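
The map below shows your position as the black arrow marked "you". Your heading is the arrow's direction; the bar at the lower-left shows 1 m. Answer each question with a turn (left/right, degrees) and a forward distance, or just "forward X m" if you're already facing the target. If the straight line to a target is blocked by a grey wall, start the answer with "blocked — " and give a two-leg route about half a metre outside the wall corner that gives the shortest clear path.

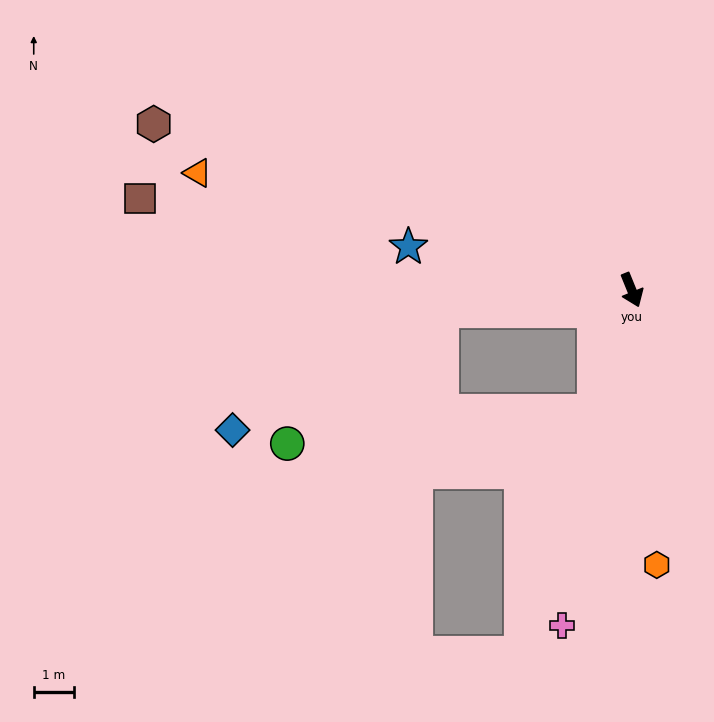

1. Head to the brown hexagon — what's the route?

turn right 131°, forward 12.6 m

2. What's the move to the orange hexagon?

turn right 17°, forward 6.9 m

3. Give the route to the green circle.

blocked — turn right 106°, forward 4.8 m, then turn left 35°, forward 5.1 m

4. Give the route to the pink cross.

turn right 34°, forward 8.5 m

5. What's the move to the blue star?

turn right 123°, forward 5.7 m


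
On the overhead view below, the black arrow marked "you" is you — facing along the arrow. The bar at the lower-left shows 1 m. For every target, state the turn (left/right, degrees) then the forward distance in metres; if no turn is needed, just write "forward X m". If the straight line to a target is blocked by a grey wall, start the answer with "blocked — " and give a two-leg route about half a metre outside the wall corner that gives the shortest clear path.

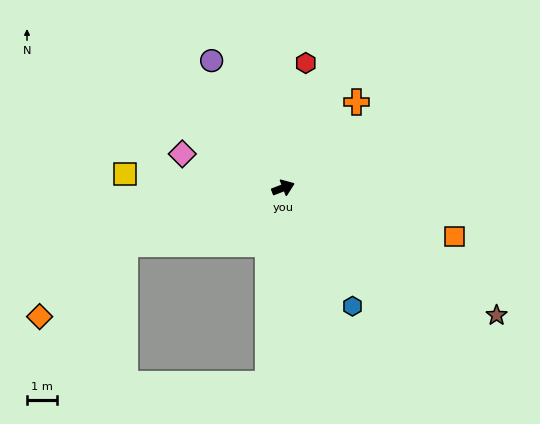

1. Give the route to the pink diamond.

turn left 140°, forward 3.6 m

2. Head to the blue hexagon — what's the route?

turn right 81°, forward 4.6 m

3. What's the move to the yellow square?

turn left 154°, forward 5.3 m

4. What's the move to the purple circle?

turn left 98°, forward 4.9 m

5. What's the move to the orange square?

turn right 37°, forward 6.0 m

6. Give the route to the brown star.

turn right 52°, forward 8.3 m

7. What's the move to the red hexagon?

turn left 59°, forward 4.2 m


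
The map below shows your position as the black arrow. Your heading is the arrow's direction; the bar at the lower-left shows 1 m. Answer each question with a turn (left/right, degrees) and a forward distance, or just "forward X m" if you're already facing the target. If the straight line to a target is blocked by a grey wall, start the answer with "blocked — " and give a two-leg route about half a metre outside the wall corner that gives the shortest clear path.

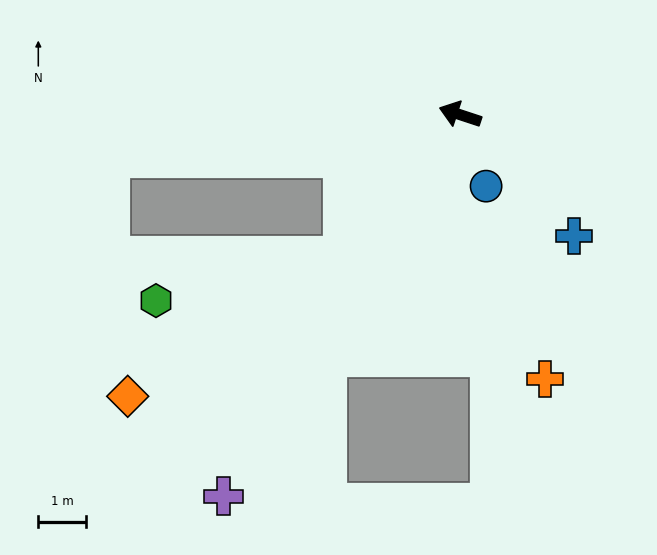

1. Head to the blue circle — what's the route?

turn left 128°, forward 1.6 m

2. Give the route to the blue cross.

turn left 151°, forward 3.5 m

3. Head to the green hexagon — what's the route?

blocked — turn left 69°, forward 3.8 m, then turn right 37°, forward 4.0 m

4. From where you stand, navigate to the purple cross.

turn left 76°, forward 9.3 m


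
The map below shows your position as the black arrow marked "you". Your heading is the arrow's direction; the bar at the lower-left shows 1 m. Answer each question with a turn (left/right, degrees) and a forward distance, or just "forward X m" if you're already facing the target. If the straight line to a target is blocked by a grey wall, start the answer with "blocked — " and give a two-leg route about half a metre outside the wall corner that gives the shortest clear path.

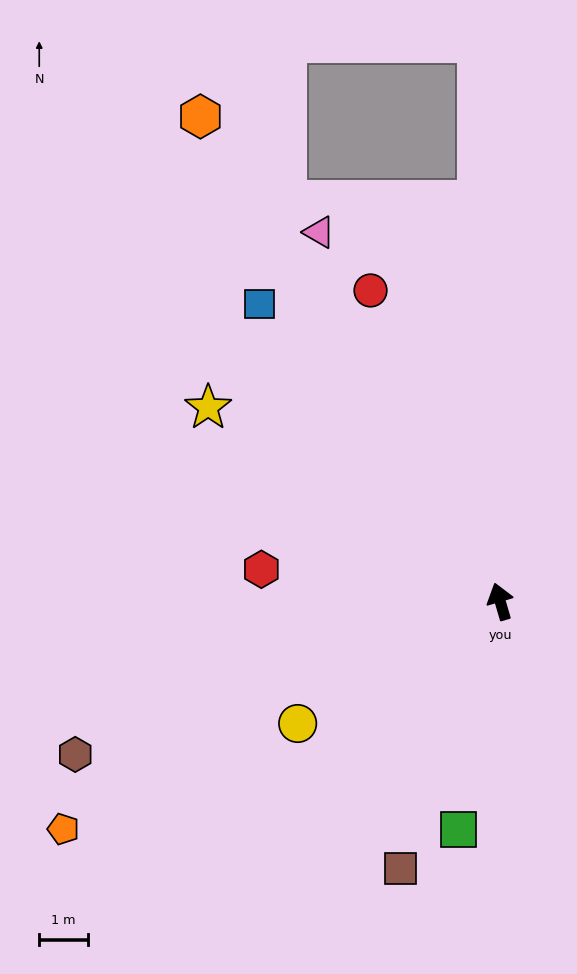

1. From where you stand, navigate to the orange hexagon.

turn left 15°, forward 11.8 m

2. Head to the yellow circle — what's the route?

turn left 105°, forward 4.9 m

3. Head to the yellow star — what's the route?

turn left 40°, forward 7.2 m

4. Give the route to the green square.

turn left 153°, forward 4.8 m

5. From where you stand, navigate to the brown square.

turn left 143°, forward 5.9 m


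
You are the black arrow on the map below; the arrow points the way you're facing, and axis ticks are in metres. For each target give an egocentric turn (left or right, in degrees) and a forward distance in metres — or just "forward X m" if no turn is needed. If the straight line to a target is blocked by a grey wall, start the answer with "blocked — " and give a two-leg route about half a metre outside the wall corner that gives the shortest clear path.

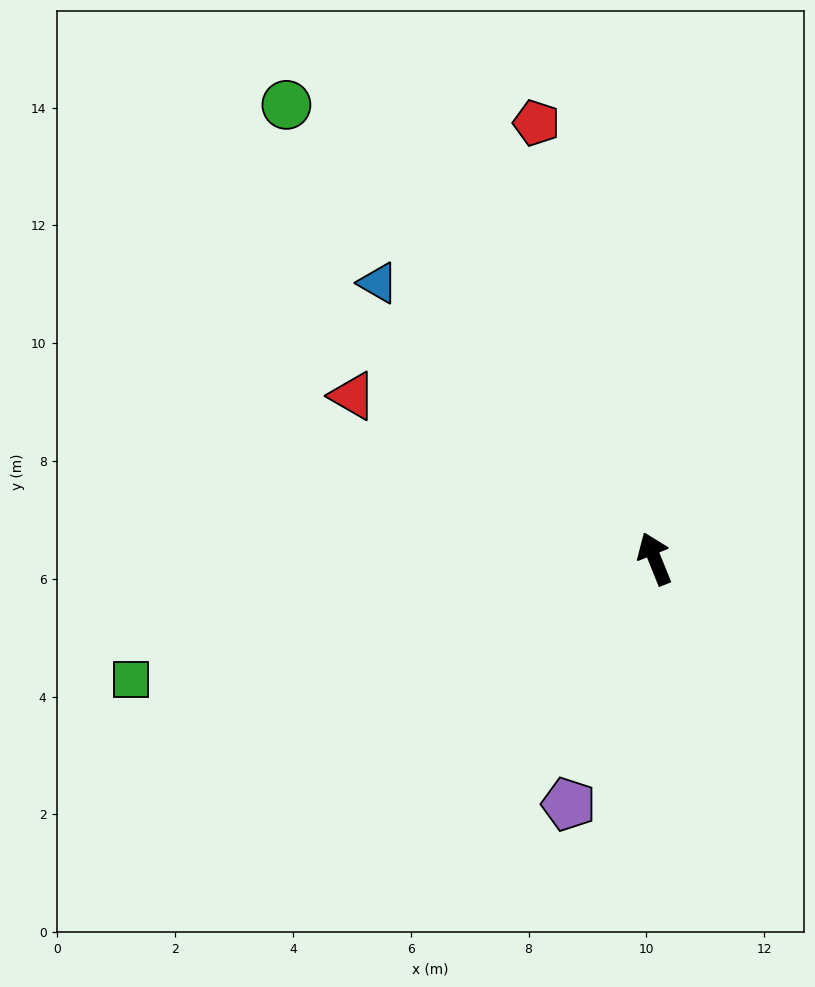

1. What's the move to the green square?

turn left 81°, forward 9.1 m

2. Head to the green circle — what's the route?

turn left 17°, forward 9.9 m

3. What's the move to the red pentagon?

turn right 7°, forward 7.7 m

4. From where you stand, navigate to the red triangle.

turn left 40°, forward 5.8 m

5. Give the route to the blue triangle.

turn left 23°, forward 6.6 m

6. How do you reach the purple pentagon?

turn left 139°, forward 4.4 m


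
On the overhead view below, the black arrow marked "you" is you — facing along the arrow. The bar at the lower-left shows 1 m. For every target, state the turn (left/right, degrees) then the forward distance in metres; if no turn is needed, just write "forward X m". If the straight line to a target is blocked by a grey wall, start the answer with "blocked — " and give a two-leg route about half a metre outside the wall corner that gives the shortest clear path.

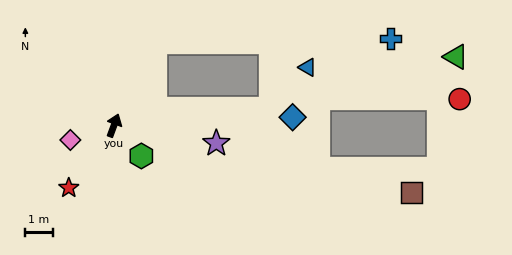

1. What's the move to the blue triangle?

blocked — turn right 63°, forward 5.7 m, then turn left 41°, forward 2.0 m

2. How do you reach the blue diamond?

turn right 67°, forward 6.5 m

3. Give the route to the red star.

turn left 164°, forward 2.8 m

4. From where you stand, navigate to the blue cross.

blocked — turn right 63°, forward 5.7 m, then turn left 23°, forward 5.1 m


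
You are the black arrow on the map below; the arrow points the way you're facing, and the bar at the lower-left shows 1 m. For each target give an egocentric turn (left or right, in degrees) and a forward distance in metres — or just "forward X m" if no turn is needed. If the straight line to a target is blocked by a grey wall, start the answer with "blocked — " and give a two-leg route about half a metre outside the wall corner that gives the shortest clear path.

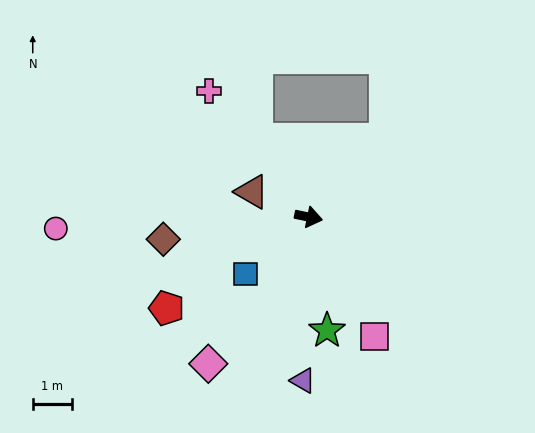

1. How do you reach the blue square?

turn right 126°, forward 2.2 m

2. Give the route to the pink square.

turn right 49°, forward 3.5 m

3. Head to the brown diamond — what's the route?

turn right 160°, forward 3.7 m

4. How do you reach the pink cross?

turn left 140°, forward 4.1 m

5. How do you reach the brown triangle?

turn left 168°, forward 1.6 m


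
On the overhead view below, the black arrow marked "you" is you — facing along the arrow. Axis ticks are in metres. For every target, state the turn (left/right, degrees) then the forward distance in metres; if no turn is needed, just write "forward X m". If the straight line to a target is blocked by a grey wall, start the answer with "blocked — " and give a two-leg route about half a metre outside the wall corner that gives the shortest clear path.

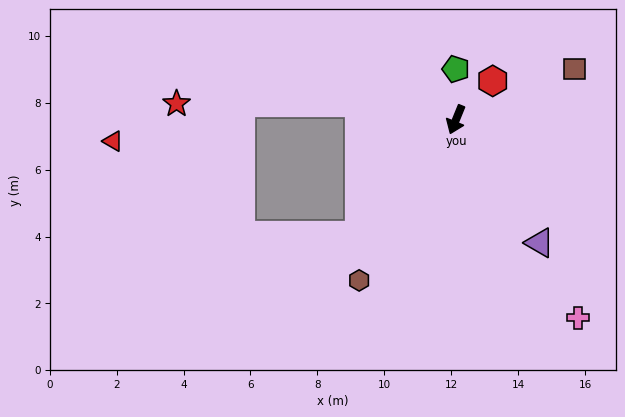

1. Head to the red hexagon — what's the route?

turn left 159°, forward 1.6 m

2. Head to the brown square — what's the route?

turn left 135°, forward 3.9 m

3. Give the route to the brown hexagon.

turn right 9°, forward 5.6 m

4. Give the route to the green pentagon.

turn right 158°, forward 1.5 m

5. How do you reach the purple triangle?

turn left 56°, forward 4.4 m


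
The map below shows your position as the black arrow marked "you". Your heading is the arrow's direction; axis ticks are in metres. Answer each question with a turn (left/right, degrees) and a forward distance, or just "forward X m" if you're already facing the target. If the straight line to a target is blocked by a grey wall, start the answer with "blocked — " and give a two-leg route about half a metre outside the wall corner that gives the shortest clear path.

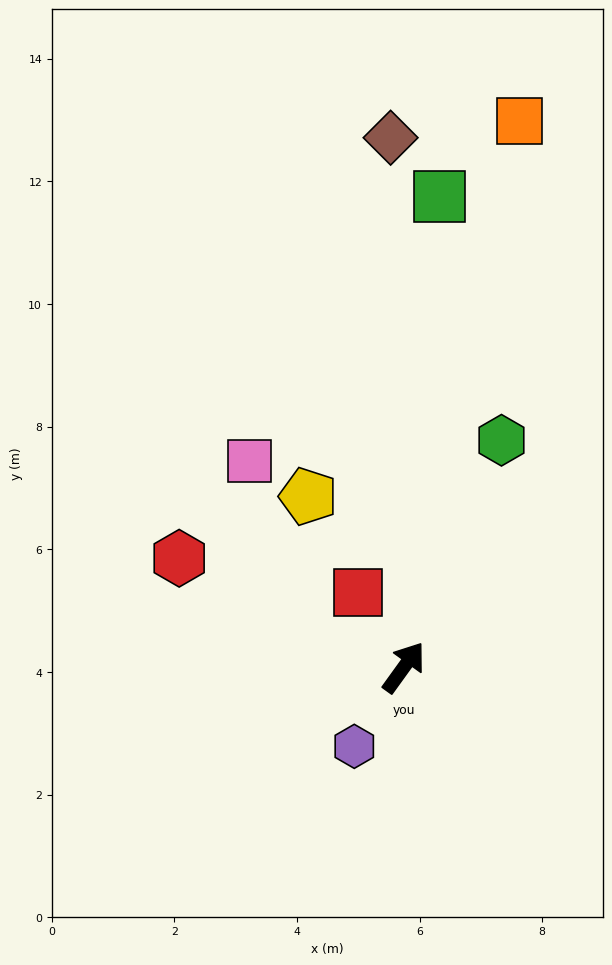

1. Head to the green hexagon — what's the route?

turn left 13°, forward 4.0 m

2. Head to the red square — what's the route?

turn left 67°, forward 1.4 m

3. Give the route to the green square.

turn left 31°, forward 7.7 m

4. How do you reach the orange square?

turn left 24°, forward 9.1 m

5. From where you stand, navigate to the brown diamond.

turn left 37°, forward 8.6 m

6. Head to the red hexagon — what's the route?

turn left 100°, forward 4.1 m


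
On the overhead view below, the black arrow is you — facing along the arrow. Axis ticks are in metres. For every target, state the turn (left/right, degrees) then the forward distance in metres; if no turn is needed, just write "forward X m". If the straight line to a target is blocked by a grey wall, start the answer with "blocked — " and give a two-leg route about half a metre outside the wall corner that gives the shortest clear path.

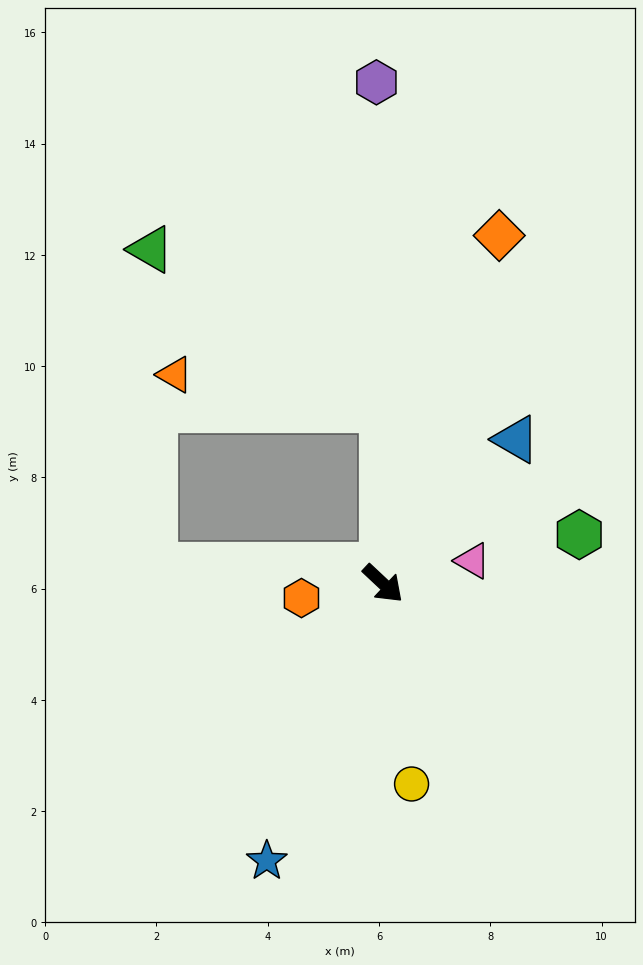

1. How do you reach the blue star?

turn right 70°, forward 5.4 m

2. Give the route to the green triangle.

blocked — turn left 133°, forward 3.1 m, then turn left 56°, forward 5.1 m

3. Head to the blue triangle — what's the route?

turn left 90°, forward 3.5 m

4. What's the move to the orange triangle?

blocked — turn left 133°, forward 3.1 m, then turn left 81°, forward 3.8 m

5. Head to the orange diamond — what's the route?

turn left 115°, forward 6.6 m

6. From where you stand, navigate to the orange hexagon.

turn right 127°, forward 1.5 m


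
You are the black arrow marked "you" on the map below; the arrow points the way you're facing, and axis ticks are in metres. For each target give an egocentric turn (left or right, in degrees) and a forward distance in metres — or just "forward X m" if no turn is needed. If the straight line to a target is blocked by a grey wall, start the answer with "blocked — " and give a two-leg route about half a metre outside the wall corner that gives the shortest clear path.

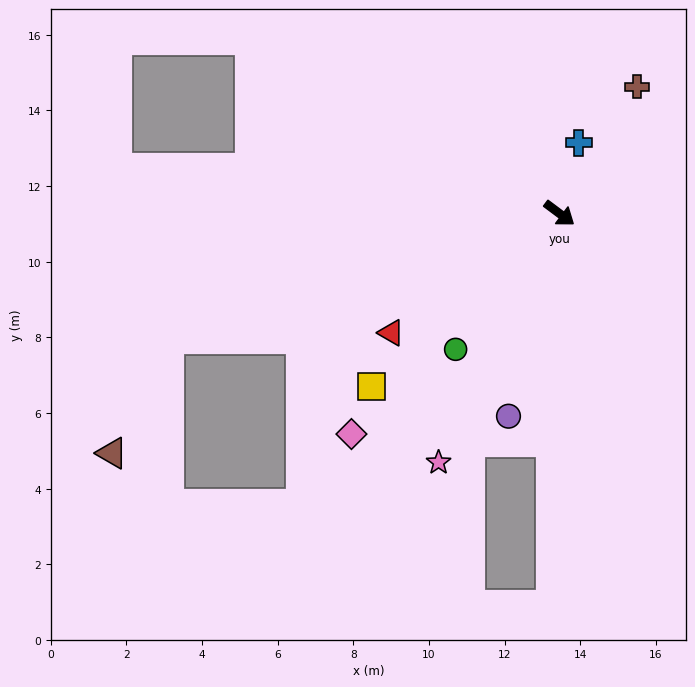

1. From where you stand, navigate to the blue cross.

turn left 112°, forward 1.9 m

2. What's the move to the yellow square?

turn right 100°, forward 6.8 m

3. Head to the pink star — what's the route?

turn right 79°, forward 7.3 m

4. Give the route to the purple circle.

turn right 67°, forward 5.5 m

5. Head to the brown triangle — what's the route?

blocked — turn right 126°, forward 10.9 m, then turn left 47°, forward 3.4 m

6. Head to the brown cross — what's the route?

turn left 95°, forward 3.9 m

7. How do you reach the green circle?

turn right 91°, forward 4.5 m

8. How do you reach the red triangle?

turn right 108°, forward 5.5 m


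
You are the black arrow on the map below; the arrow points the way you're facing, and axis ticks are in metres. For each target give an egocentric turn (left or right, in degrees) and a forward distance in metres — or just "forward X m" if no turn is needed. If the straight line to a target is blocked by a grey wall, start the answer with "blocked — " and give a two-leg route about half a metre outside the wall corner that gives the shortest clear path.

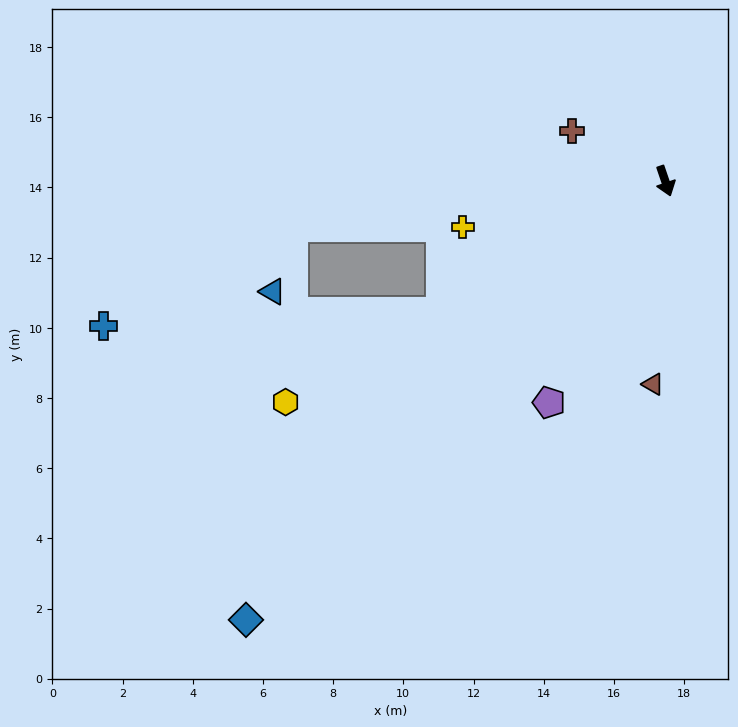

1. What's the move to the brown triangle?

turn right 22°, forward 5.8 m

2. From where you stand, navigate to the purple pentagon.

turn right 47°, forward 7.1 m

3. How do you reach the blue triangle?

blocked — turn right 102°, forward 10.7 m, then turn left 65°, forward 1.9 m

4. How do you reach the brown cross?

turn right 137°, forward 3.0 m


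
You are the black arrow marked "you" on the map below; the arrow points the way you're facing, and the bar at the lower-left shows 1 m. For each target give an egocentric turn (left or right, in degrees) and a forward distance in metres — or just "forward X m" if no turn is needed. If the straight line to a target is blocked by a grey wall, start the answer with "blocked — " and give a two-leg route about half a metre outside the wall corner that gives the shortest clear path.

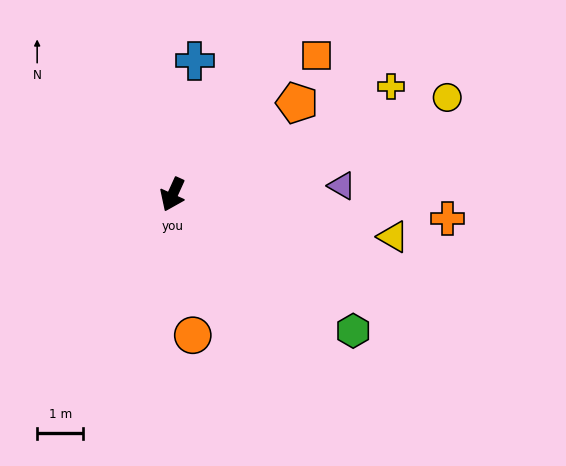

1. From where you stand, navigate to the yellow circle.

turn left 134°, forward 6.3 m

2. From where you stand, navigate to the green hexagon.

turn left 77°, forward 4.9 m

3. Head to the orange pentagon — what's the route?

turn left 151°, forward 3.4 m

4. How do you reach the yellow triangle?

turn left 104°, forward 4.9 m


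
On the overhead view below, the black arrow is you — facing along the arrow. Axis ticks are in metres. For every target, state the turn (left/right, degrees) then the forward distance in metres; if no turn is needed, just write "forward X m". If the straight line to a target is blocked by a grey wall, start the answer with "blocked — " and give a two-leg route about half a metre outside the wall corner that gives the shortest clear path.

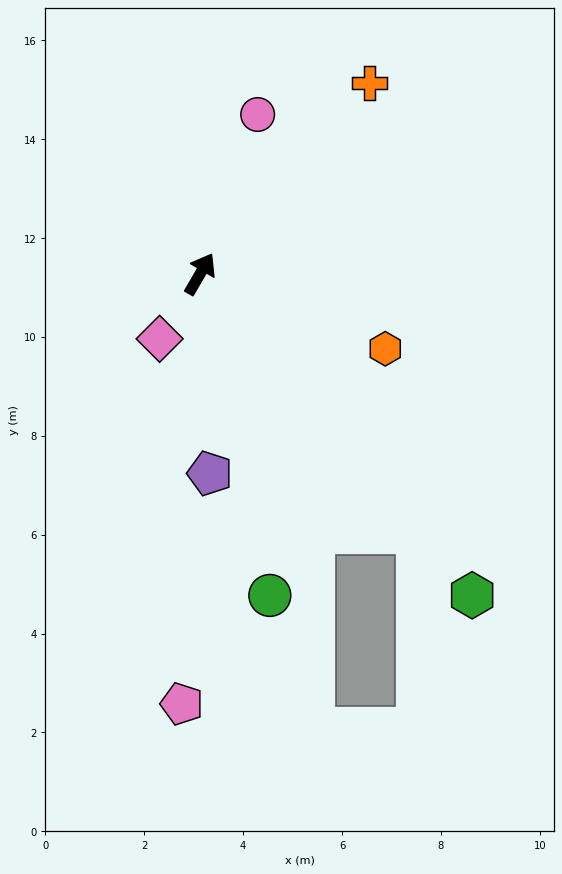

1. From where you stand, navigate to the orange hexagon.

turn right 82°, forward 4.0 m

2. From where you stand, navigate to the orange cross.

turn right 11°, forward 5.2 m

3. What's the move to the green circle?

turn right 138°, forward 6.7 m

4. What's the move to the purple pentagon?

turn right 147°, forward 4.0 m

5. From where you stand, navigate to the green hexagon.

turn right 110°, forward 8.5 m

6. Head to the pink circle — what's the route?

turn left 10°, forward 3.4 m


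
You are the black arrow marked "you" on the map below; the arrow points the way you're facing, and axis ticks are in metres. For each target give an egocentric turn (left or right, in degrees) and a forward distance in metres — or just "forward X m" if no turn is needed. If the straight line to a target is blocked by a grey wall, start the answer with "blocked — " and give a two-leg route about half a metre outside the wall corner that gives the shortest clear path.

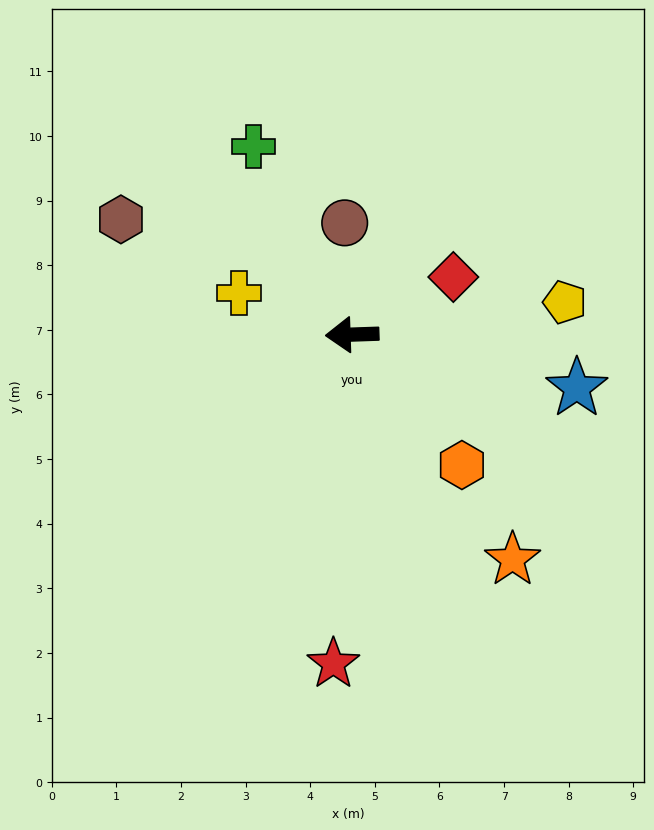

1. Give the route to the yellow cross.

turn right 22°, forward 1.9 m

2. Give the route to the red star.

turn left 85°, forward 5.1 m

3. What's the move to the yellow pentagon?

turn right 173°, forward 3.3 m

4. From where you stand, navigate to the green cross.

turn right 64°, forward 3.3 m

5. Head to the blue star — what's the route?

turn left 165°, forward 3.6 m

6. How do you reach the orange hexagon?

turn left 128°, forward 2.6 m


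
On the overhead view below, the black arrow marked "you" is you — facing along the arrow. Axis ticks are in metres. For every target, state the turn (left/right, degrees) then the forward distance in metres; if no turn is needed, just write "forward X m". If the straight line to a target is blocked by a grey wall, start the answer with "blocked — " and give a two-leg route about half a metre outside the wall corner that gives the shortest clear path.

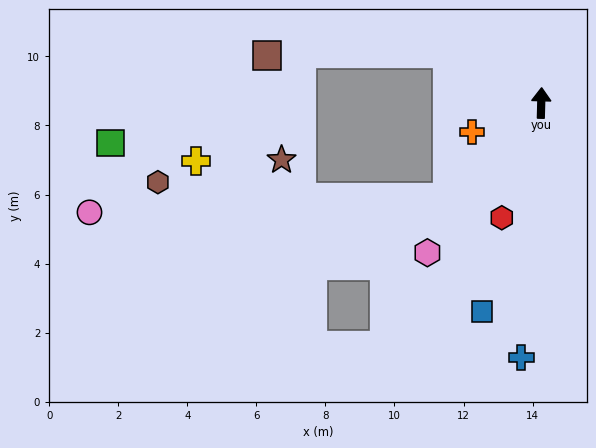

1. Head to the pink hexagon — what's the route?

turn left 144°, forward 5.4 m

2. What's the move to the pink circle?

blocked — turn left 137°, forward 3.9 m, then turn right 43°, forward 10.4 m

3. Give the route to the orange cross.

turn left 114°, forward 2.2 m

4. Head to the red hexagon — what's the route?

turn left 163°, forward 3.5 m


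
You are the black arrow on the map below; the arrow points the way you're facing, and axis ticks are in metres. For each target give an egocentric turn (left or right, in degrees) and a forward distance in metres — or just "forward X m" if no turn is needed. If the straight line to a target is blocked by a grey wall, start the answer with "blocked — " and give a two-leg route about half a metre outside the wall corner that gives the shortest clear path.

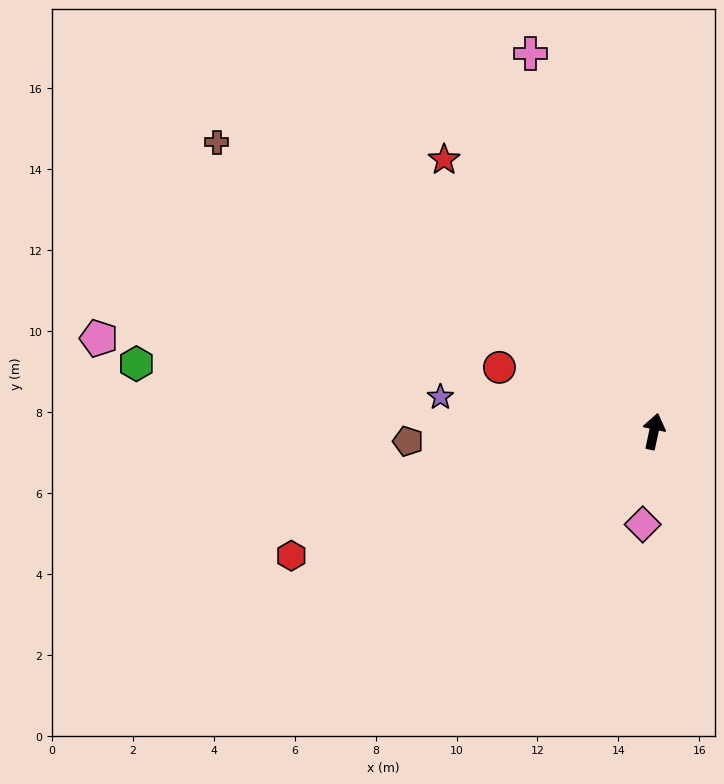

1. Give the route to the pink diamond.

turn right 175°, forward 2.3 m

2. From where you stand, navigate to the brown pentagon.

turn left 104°, forward 6.1 m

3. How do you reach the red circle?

turn left 80°, forward 4.1 m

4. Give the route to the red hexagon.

turn left 121°, forward 9.5 m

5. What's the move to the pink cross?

turn left 30°, forward 9.8 m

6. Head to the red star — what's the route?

turn left 50°, forward 8.5 m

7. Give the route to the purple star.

turn left 93°, forward 5.3 m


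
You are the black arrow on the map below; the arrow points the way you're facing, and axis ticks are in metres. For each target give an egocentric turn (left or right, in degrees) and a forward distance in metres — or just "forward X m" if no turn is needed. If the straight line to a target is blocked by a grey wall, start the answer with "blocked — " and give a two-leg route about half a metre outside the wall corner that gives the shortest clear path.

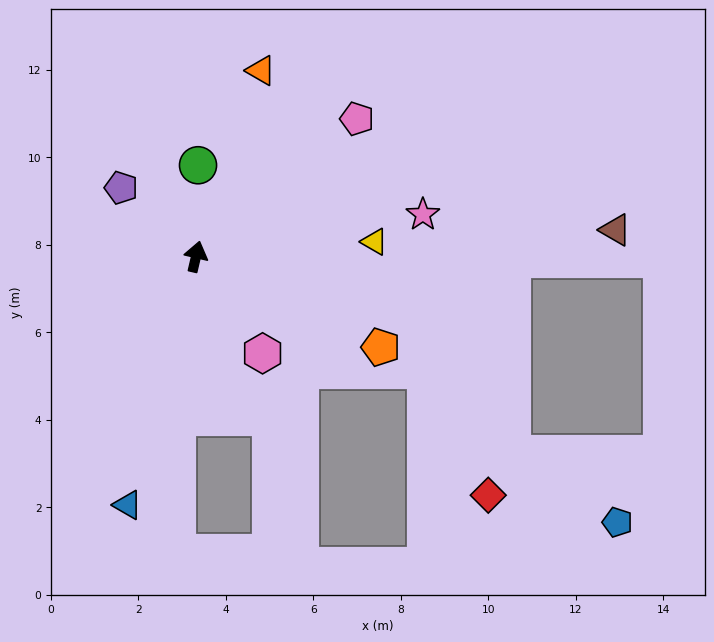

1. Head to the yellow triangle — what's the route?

turn right 72°, forward 4.1 m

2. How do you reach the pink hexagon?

turn right 132°, forward 2.7 m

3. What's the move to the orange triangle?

turn right 6°, forward 4.5 m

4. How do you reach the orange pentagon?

turn right 103°, forward 4.7 m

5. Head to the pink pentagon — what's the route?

turn right 36°, forward 4.8 m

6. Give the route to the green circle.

turn left 12°, forward 2.1 m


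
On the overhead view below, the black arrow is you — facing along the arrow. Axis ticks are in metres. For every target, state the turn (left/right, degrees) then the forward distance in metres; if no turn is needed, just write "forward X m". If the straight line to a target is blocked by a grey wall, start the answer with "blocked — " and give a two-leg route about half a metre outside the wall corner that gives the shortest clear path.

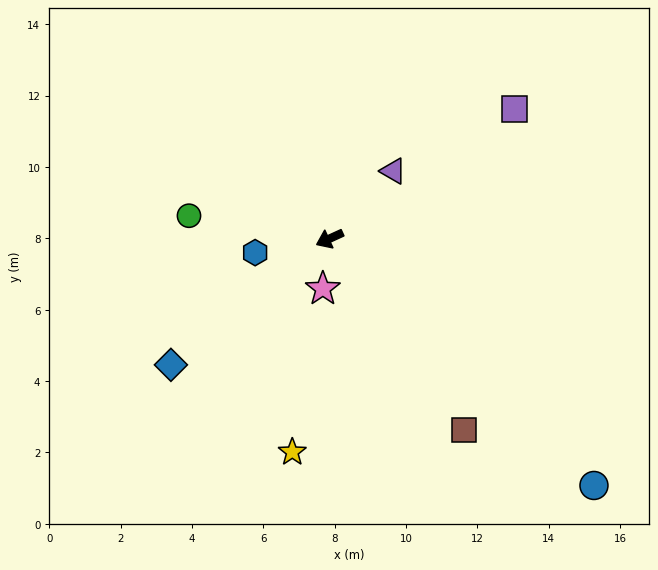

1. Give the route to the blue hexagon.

turn right 14°, forward 2.1 m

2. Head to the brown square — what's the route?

turn left 101°, forward 6.6 m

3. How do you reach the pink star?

turn left 58°, forward 1.4 m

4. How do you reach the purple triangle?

turn right 158°, forward 2.6 m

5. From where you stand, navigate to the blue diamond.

turn left 14°, forward 5.7 m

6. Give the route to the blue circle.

turn left 112°, forward 10.1 m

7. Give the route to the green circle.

turn right 34°, forward 4.0 m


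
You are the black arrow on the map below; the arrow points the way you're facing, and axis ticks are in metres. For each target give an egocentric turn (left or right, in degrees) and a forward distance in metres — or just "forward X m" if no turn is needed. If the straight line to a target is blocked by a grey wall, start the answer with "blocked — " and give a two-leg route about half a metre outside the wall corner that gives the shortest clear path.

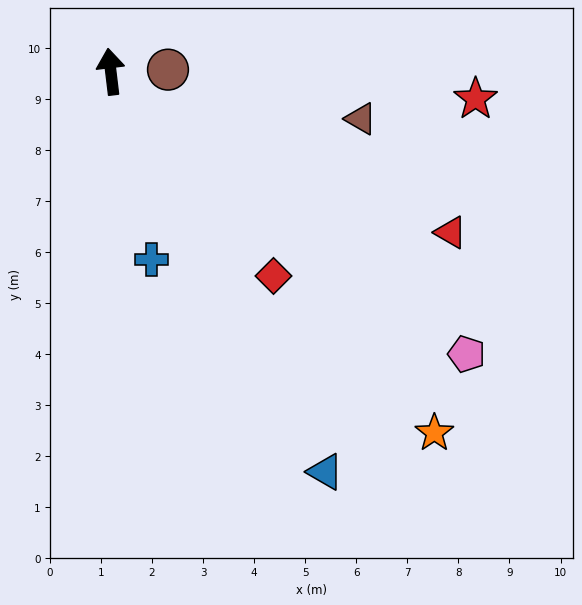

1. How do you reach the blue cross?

turn right 175°, forward 3.8 m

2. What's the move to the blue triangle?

turn right 159°, forward 8.9 m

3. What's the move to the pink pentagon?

turn right 135°, forward 8.9 m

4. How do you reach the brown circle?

turn right 95°, forward 1.1 m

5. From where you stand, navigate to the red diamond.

turn right 148°, forward 5.1 m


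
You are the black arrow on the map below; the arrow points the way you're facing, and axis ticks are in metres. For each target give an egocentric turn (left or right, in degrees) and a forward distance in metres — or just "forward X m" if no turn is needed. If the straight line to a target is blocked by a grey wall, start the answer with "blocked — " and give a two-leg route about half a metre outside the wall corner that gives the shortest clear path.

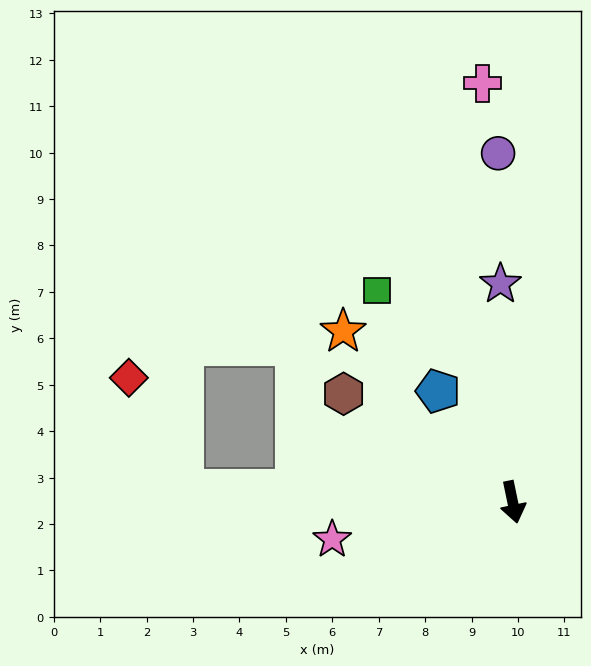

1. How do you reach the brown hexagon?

turn right 134°, forward 4.3 m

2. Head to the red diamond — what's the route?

blocked — turn right 104°, forward 7.1 m, then turn right 61°, forward 2.7 m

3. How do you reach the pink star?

turn right 90°, forward 4.0 m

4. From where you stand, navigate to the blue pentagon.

turn right 158°, forward 2.9 m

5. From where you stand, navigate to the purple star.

turn left 171°, forward 4.7 m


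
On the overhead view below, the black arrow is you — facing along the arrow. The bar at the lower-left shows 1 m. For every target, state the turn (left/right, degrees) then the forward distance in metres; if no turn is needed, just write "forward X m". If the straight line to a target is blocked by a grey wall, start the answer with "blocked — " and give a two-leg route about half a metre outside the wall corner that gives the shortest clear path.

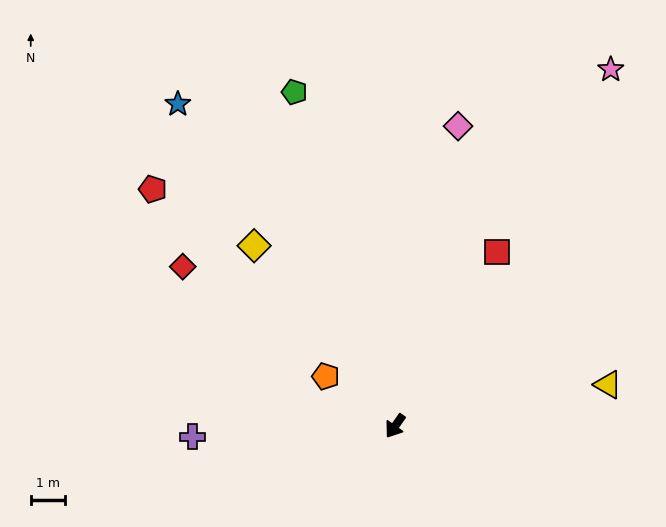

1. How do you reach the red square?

turn right 175°, forward 5.9 m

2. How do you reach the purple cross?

turn right 52°, forward 5.9 m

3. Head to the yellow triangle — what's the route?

turn left 136°, forward 6.3 m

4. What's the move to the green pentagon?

turn right 128°, forward 10.1 m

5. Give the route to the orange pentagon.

turn right 90°, forward 2.5 m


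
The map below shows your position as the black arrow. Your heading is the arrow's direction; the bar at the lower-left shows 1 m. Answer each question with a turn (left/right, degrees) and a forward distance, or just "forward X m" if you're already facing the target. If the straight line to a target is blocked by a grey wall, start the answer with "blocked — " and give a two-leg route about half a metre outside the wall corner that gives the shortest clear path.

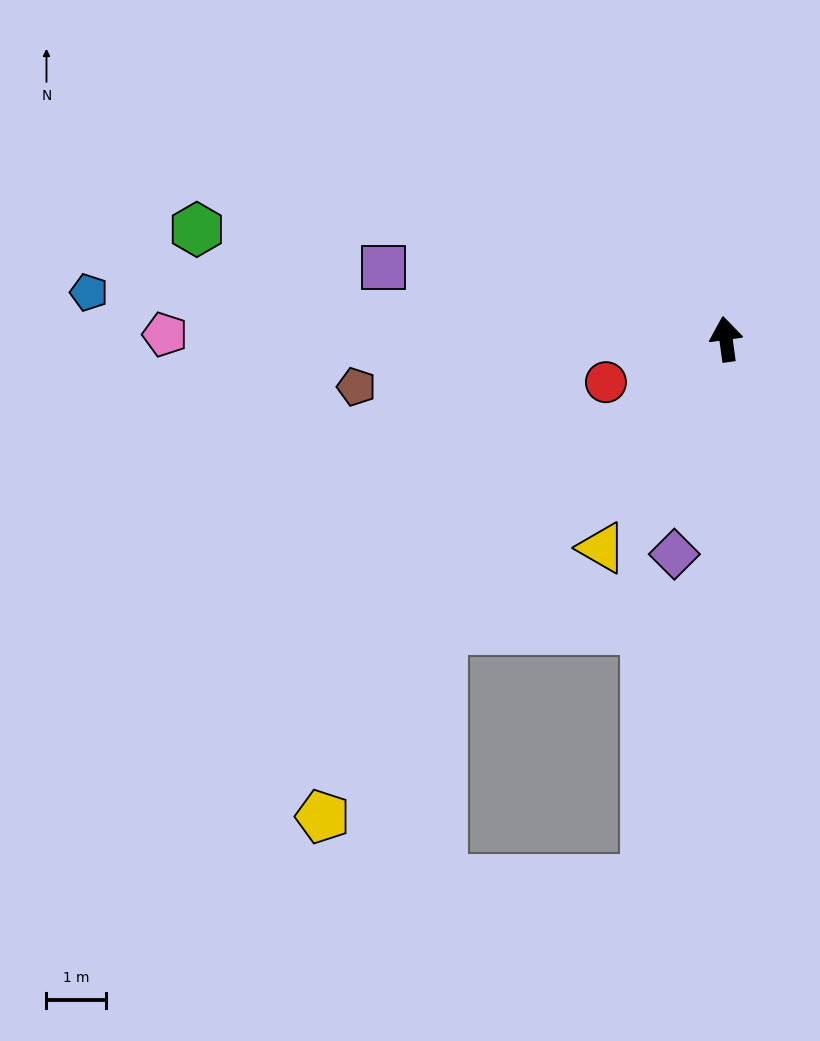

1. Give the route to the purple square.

turn left 70°, forward 5.9 m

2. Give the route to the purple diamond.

turn left 159°, forward 3.7 m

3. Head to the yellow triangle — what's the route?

turn left 142°, forward 4.1 m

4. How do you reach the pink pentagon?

turn left 82°, forward 9.5 m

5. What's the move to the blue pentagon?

turn left 78°, forward 10.8 m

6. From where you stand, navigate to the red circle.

turn left 102°, forward 2.2 m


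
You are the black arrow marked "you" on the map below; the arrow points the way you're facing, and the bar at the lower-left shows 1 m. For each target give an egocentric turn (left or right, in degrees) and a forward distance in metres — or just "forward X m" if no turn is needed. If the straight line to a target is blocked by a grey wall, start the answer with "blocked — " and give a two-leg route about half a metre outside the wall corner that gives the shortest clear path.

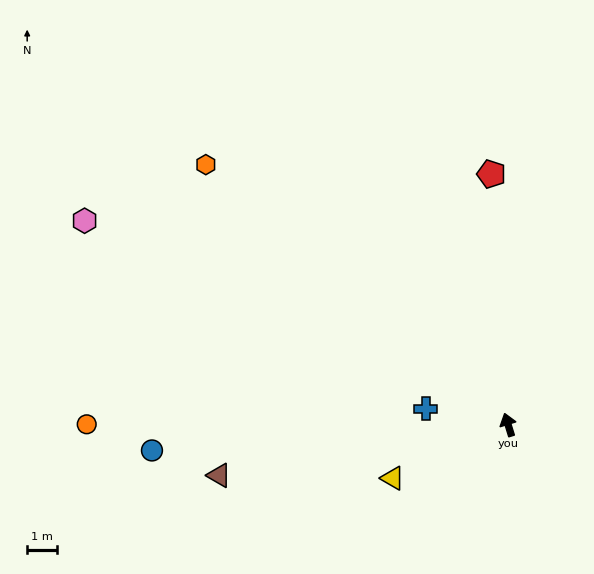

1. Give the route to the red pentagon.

turn right 13°, forward 8.4 m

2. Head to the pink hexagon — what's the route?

turn left 47°, forward 15.6 m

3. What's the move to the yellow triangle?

turn left 98°, forward 4.2 m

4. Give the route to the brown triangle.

turn left 83°, forward 9.8 m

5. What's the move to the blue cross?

turn left 62°, forward 2.8 m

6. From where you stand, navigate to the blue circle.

turn left 77°, forward 11.9 m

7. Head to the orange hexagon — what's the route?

turn left 32°, forward 13.3 m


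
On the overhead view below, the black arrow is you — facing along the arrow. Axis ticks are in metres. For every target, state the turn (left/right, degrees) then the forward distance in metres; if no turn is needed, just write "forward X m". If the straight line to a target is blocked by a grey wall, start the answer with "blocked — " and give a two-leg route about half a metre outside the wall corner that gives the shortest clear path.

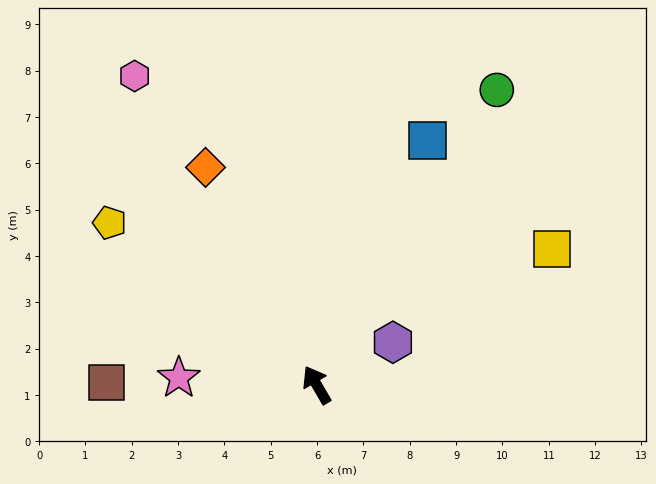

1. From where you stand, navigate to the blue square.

turn right 55°, forward 5.8 m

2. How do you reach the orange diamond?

turn right 3°, forward 5.3 m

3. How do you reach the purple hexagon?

turn right 91°, forward 1.9 m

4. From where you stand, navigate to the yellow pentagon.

turn left 22°, forward 5.7 m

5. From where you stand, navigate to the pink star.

turn left 57°, forward 3.0 m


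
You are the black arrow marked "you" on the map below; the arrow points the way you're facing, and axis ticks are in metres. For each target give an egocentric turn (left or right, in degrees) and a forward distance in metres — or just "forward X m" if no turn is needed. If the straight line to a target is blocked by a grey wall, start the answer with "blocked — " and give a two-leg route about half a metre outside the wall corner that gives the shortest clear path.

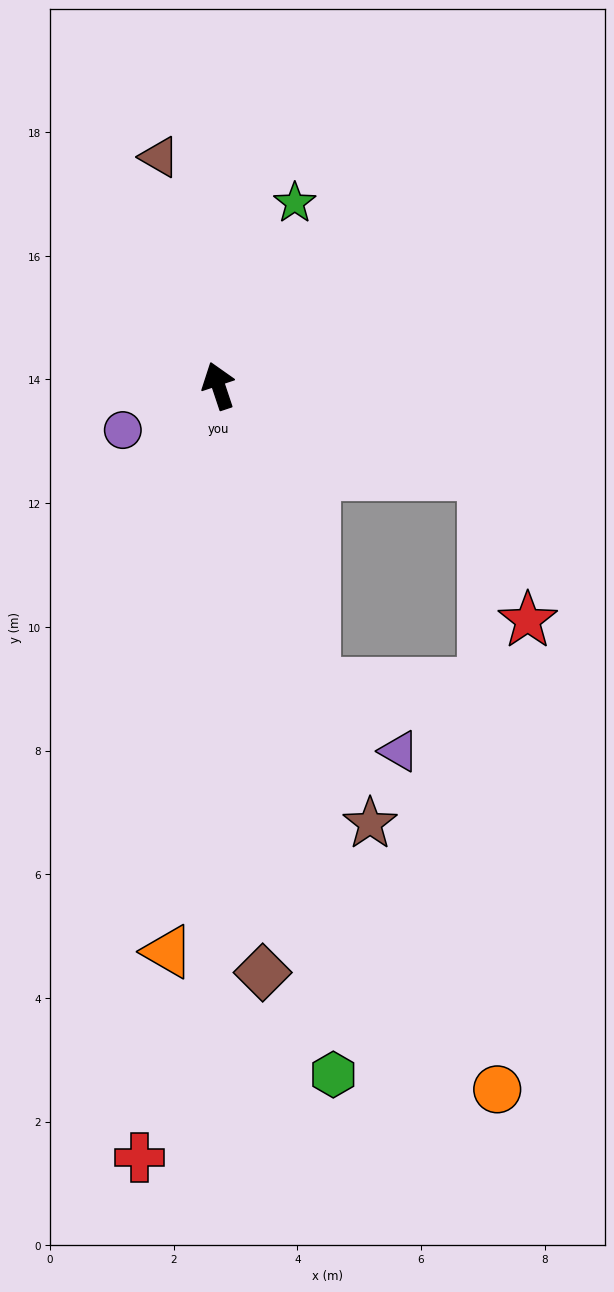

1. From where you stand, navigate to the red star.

blocked — turn right 127°, forward 4.5 m, then turn right 55°, forward 2.5 m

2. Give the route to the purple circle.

turn left 96°, forward 1.7 m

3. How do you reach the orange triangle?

turn left 156°, forward 9.2 m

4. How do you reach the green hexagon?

turn left 171°, forward 11.3 m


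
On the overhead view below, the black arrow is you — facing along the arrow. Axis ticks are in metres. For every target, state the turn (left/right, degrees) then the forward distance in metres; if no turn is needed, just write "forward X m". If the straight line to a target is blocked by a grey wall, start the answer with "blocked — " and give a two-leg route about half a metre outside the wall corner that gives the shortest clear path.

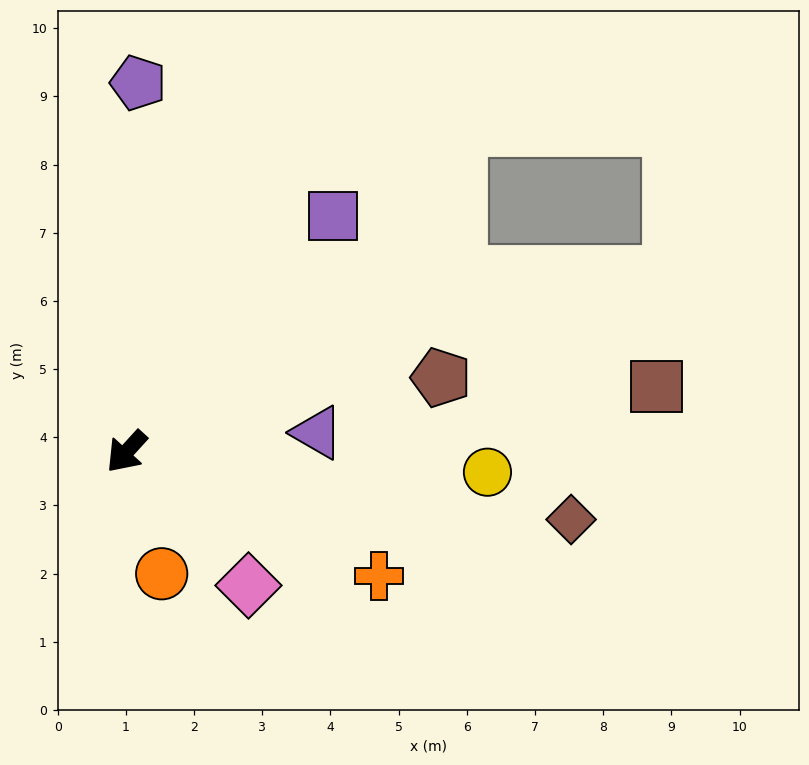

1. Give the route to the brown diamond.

turn left 124°, forward 6.6 m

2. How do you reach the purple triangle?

turn left 138°, forward 2.8 m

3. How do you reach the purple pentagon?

turn right 140°, forward 5.4 m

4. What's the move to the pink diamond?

turn left 85°, forward 2.7 m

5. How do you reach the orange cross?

turn left 106°, forward 4.1 m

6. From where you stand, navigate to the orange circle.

turn left 58°, forward 1.9 m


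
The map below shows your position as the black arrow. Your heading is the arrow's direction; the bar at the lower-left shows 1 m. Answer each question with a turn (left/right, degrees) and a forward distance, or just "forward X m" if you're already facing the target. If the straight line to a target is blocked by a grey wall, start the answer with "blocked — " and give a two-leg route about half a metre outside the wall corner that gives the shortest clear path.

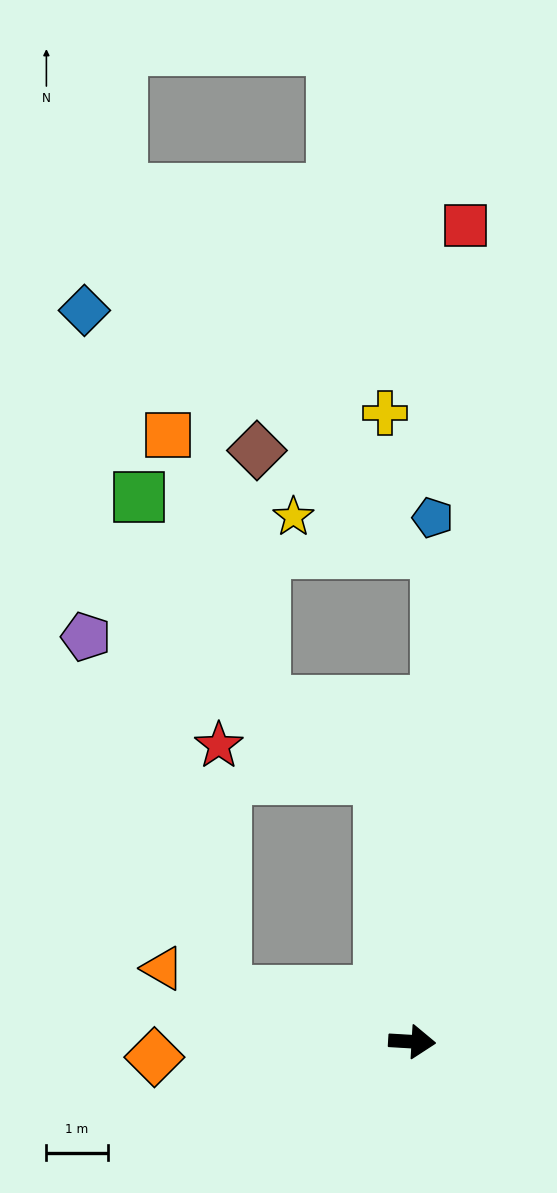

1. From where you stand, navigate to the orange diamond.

turn right 173°, forward 4.2 m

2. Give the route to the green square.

blocked — turn left 169°, forward 3.2 m, then turn right 66°, forward 8.2 m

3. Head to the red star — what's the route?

blocked — turn left 100°, forward 4.3 m, then turn left 72°, forward 2.7 m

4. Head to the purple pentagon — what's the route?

blocked — turn left 169°, forward 3.2 m, then turn right 54°, forward 6.2 m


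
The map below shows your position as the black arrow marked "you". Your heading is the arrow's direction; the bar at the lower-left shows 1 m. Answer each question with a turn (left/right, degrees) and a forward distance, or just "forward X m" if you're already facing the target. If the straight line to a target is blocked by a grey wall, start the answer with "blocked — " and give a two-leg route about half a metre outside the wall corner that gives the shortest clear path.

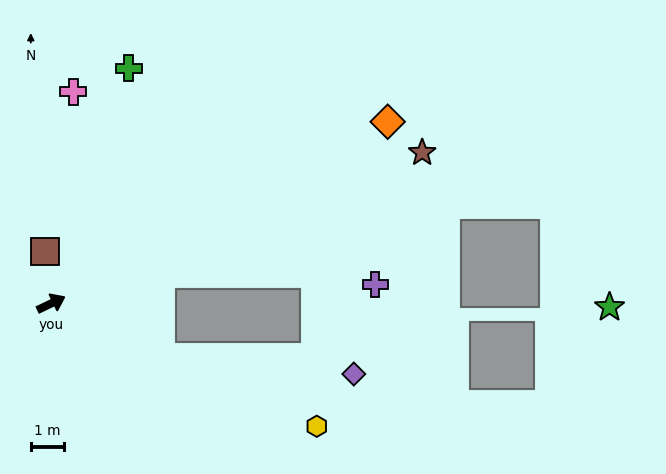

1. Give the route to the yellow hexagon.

turn right 51°, forward 8.9 m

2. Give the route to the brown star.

turn right 4°, forward 12.1 m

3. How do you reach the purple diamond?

blocked — turn right 52°, forward 3.7 m, then turn left 21°, forward 5.8 m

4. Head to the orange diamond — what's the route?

turn left 3°, forward 11.6 m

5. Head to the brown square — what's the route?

turn left 71°, forward 1.6 m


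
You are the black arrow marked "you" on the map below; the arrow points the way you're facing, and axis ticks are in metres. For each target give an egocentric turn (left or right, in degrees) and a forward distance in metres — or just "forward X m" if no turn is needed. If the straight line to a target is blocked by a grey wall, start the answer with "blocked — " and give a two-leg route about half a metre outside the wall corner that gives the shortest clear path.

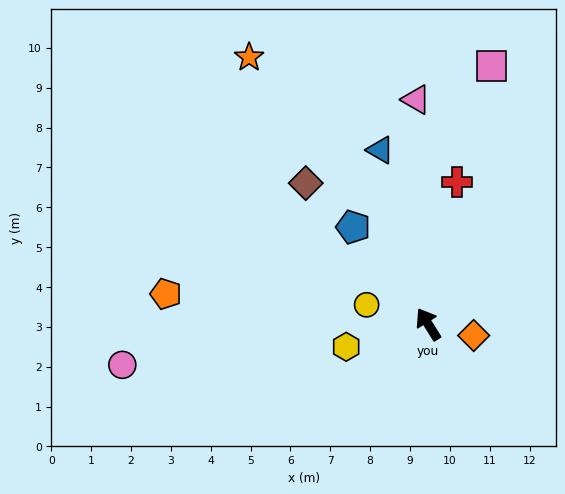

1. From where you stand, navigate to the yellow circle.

turn left 41°, forward 1.6 m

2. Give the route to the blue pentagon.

turn left 6°, forward 3.1 m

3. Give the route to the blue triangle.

turn right 17°, forward 4.5 m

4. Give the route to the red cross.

turn right 43°, forward 3.6 m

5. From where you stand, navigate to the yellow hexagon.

turn left 73°, forward 2.1 m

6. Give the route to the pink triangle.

turn right 29°, forward 5.6 m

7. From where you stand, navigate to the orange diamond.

turn right 136°, forward 1.2 m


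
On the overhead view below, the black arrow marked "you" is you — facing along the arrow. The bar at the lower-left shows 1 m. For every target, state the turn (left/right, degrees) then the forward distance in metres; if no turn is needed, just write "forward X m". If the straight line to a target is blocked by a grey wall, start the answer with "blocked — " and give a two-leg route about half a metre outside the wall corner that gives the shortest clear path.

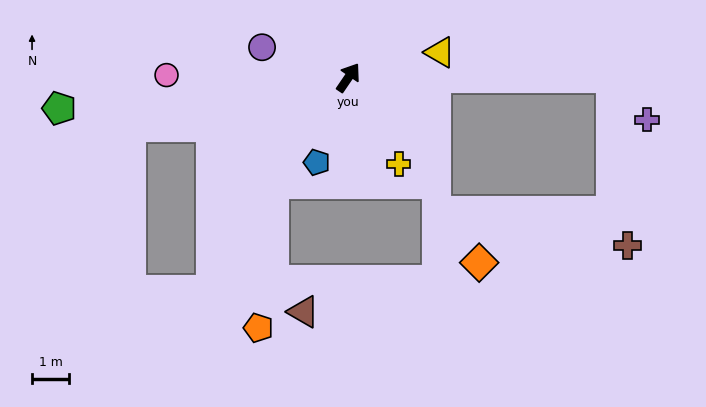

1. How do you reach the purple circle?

turn left 105°, forward 2.5 m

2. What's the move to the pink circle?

turn left 123°, forward 4.9 m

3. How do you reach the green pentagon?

turn left 130°, forward 7.9 m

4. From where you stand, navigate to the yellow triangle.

turn right 40°, forward 2.6 m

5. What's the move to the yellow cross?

turn right 116°, forward 2.7 m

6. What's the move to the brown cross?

blocked — turn right 56°, forward 7.1 m, then turn right 84°, forward 4.6 m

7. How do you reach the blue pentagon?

turn right 166°, forward 2.5 m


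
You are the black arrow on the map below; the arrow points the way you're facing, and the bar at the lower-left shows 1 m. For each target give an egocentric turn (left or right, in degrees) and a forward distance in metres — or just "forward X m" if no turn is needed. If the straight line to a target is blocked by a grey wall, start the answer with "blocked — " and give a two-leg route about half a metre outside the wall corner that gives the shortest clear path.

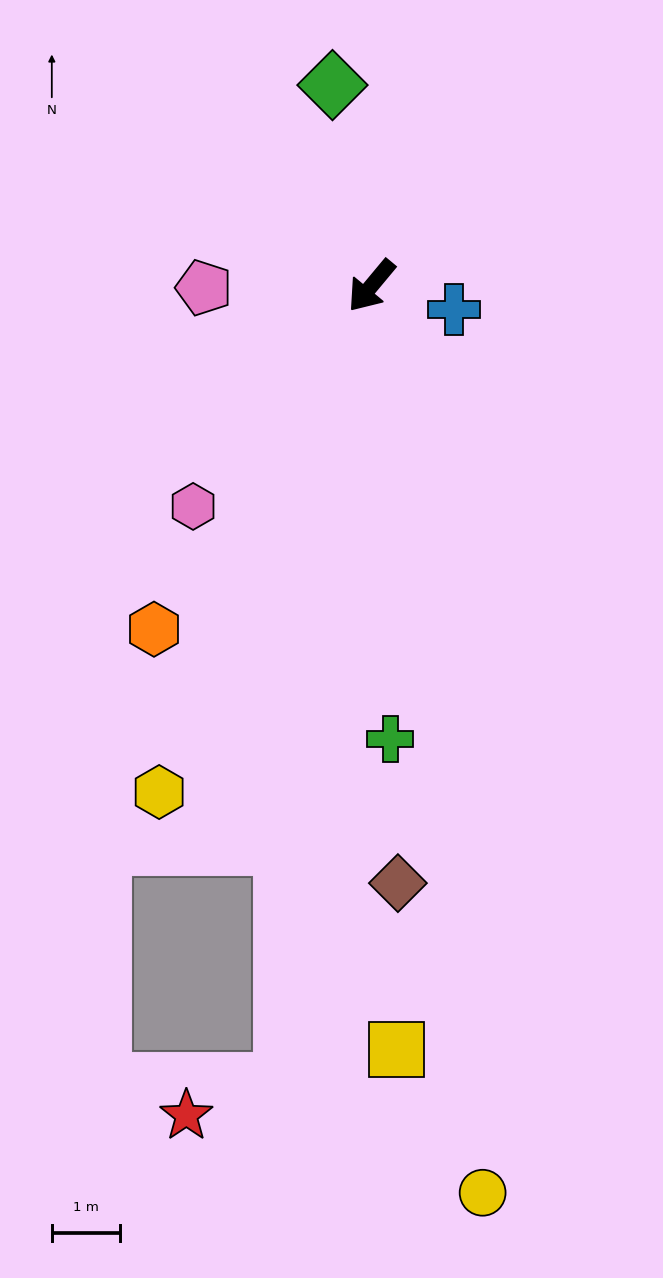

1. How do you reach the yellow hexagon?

turn left 17°, forward 8.0 m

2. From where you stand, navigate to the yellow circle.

turn left 47°, forward 13.3 m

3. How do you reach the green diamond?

turn right 129°, forward 3.0 m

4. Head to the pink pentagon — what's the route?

turn right 50°, forward 2.4 m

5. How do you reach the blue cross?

turn left 114°, forward 1.3 m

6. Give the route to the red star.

blocked — turn left 33°, forward 11.7 m, then turn right 64°, forward 1.5 m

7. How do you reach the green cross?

turn left 42°, forward 6.6 m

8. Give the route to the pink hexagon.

forward 4.1 m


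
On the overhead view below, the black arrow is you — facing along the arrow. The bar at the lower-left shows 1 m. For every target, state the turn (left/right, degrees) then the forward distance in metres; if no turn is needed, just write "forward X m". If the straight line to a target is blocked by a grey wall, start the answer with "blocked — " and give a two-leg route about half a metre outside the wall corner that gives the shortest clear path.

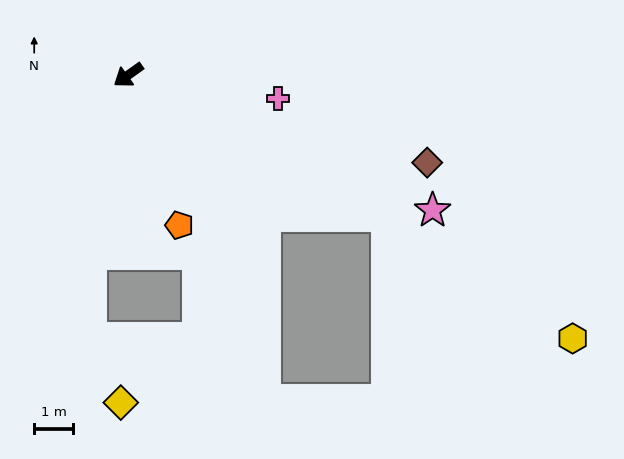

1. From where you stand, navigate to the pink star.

turn left 121°, forward 8.5 m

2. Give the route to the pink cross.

turn left 136°, forward 3.9 m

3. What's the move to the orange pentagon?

turn left 73°, forward 4.0 m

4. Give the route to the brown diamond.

turn left 128°, forward 7.9 m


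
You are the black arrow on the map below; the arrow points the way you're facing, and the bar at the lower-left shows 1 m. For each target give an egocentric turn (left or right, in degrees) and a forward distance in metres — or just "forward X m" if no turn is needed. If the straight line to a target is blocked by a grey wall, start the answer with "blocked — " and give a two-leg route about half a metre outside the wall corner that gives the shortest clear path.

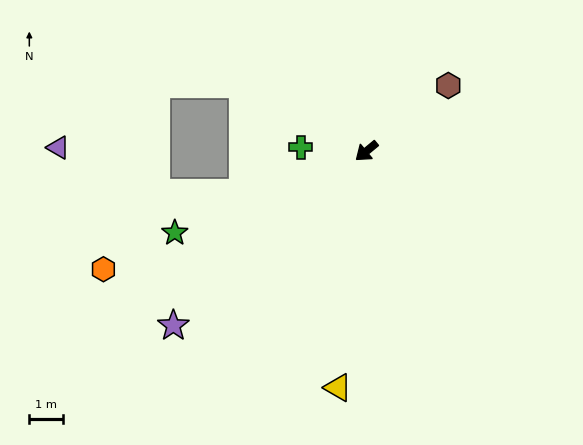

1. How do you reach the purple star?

turn left 2°, forward 7.8 m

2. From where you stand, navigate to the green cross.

turn right 43°, forward 2.0 m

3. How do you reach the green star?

turn right 17°, forward 6.2 m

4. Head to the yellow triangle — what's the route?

turn left 44°, forward 7.1 m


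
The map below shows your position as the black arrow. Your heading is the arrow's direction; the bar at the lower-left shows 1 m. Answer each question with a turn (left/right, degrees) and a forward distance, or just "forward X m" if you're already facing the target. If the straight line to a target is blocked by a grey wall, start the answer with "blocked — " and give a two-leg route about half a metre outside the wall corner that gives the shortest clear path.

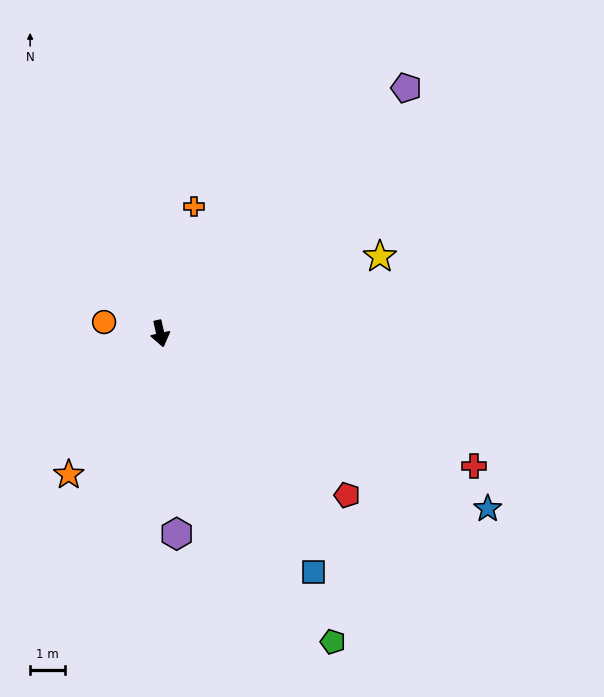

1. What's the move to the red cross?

turn left 54°, forward 9.8 m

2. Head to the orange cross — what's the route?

turn left 152°, forward 3.8 m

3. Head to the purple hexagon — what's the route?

turn right 8°, forward 5.8 m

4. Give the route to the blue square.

turn left 20°, forward 8.2 m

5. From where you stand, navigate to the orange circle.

turn right 114°, forward 1.7 m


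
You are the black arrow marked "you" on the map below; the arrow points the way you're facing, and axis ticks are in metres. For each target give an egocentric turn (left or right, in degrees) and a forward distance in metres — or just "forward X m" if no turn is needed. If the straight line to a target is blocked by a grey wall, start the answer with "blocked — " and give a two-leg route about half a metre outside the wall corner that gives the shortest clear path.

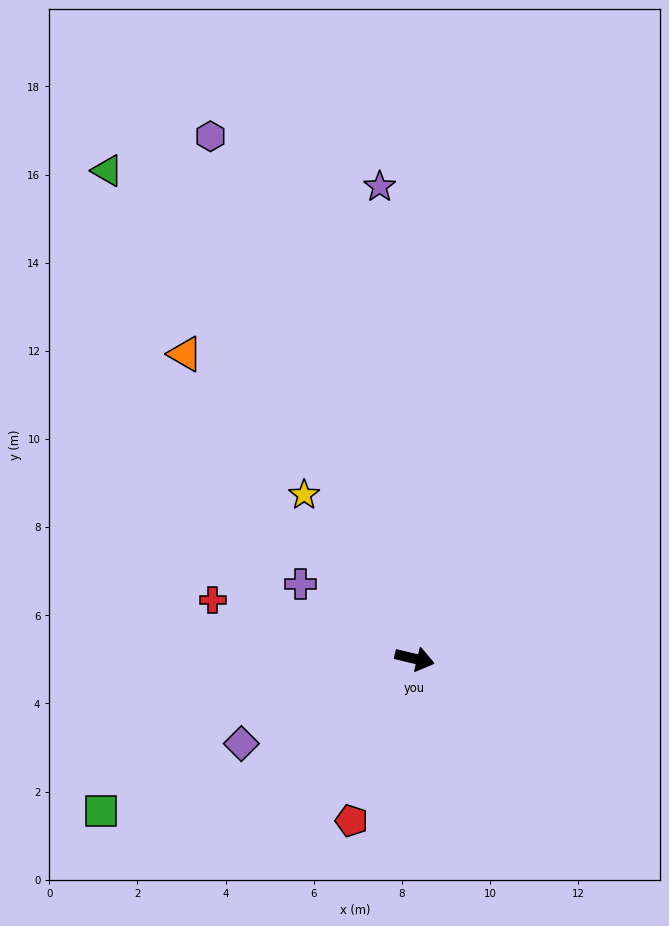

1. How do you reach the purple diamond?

turn right 140°, forward 4.4 m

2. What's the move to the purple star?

turn left 108°, forward 10.7 m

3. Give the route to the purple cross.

turn left 160°, forward 3.1 m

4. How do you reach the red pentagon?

turn right 98°, forward 3.9 m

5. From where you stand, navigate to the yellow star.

turn left 138°, forward 4.5 m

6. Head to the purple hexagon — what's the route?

turn left 125°, forward 12.7 m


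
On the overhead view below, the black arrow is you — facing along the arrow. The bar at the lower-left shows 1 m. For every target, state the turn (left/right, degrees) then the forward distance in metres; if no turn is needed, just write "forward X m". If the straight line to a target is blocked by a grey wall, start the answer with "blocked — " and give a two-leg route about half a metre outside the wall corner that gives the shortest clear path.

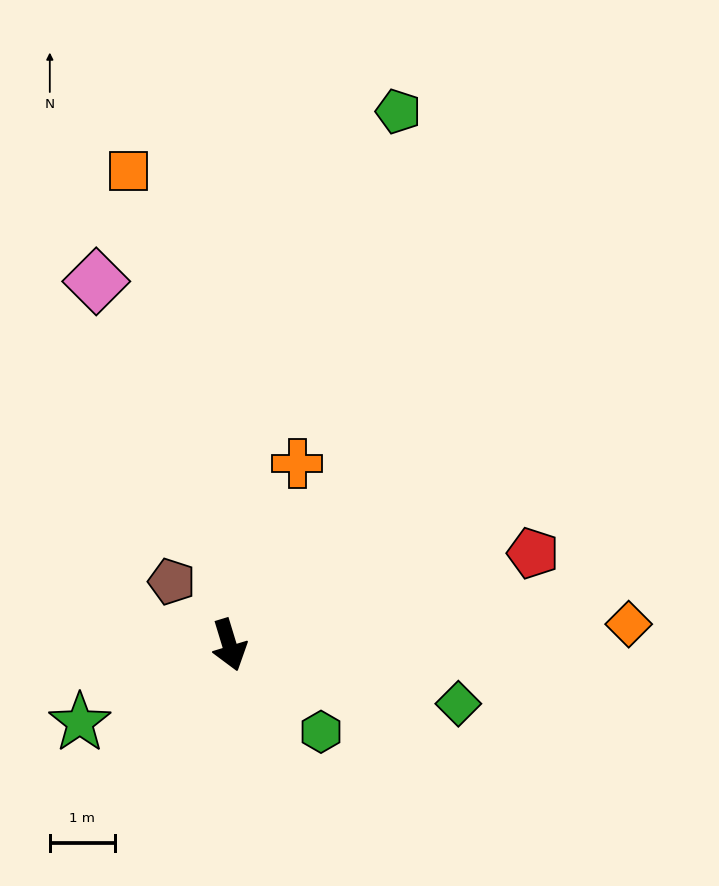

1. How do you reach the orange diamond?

turn left 76°, forward 6.1 m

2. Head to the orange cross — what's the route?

turn left 143°, forward 3.0 m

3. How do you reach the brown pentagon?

turn right 155°, forward 1.3 m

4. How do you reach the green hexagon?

turn left 30°, forward 1.9 m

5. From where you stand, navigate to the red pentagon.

turn left 90°, forward 4.9 m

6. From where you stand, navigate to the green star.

turn right 80°, forward 2.6 m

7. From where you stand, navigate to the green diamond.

turn left 59°, forward 3.6 m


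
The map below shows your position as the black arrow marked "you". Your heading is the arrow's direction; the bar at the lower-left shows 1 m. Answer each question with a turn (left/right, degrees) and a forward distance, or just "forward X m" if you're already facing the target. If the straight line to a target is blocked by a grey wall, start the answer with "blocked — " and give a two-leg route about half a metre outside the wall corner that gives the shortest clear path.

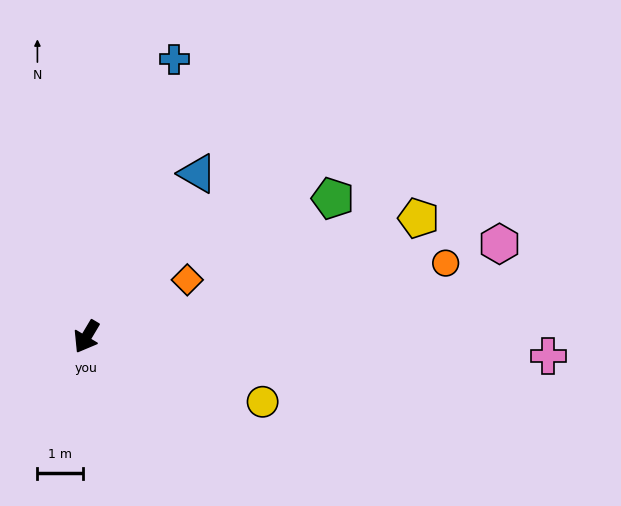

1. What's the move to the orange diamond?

turn left 150°, forward 2.5 m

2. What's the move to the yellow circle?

turn left 101°, forward 4.1 m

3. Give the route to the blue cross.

turn right 167°, forward 6.4 m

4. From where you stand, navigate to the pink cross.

turn left 118°, forward 10.1 m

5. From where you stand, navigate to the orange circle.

turn left 132°, forward 8.0 m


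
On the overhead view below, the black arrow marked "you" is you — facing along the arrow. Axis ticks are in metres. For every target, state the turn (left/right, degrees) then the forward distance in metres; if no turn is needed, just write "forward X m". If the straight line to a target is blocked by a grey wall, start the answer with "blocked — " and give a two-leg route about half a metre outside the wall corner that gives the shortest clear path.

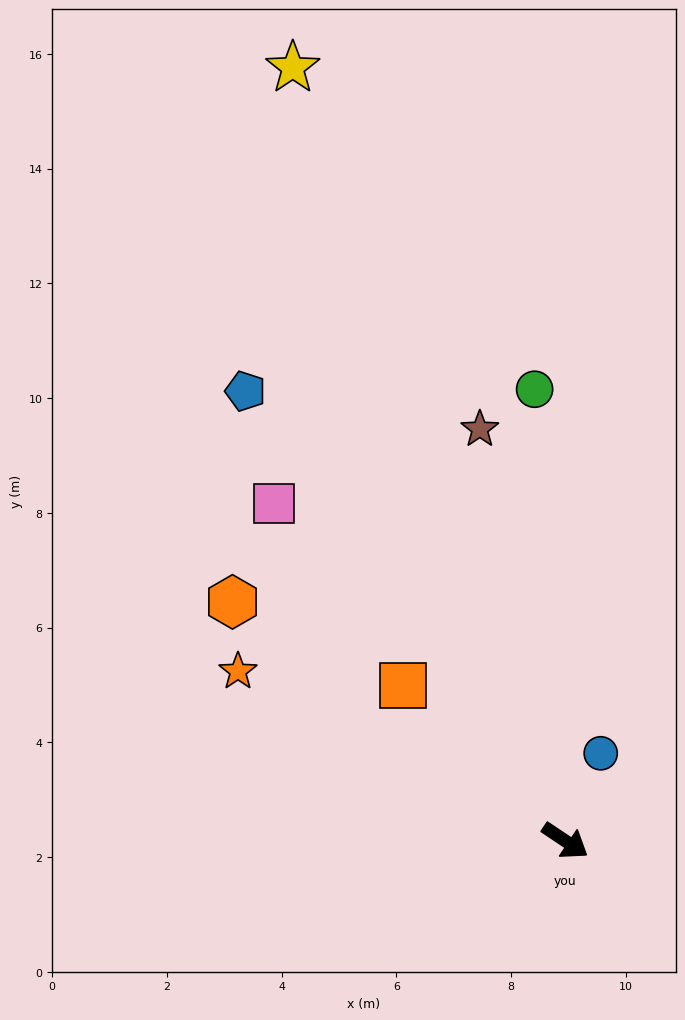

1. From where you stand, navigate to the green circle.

turn left 128°, forward 7.9 m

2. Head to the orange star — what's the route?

turn right 174°, forward 6.4 m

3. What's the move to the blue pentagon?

turn left 159°, forward 9.6 m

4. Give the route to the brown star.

turn left 135°, forward 7.3 m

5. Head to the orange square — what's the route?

turn left 170°, forward 3.9 m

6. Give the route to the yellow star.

turn left 143°, forward 14.3 m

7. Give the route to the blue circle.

turn left 102°, forward 1.6 m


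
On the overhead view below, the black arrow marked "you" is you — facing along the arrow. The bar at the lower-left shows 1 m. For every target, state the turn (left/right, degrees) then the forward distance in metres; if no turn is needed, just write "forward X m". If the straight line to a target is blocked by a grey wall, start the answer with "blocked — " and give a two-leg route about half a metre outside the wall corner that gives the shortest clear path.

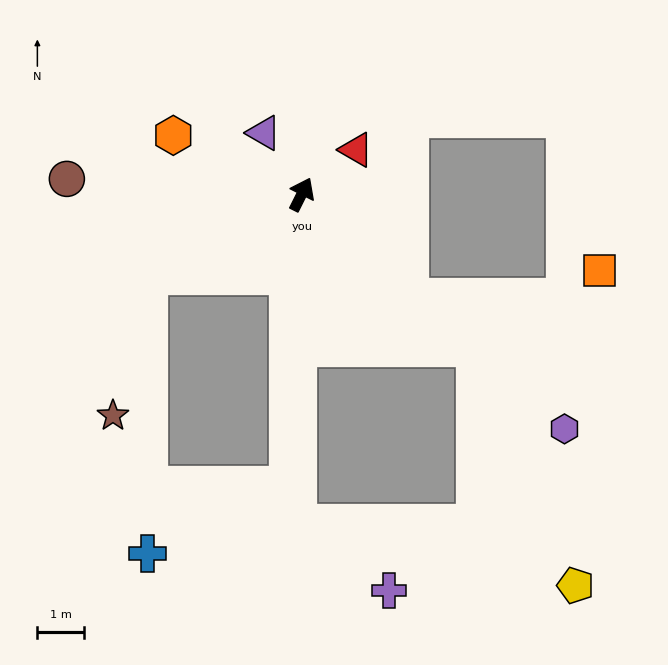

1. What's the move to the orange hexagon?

turn left 92°, forward 3.0 m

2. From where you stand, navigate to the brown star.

blocked — turn left 144°, forward 3.7 m, then turn left 49°, forward 3.1 m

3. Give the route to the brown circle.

turn left 113°, forward 5.0 m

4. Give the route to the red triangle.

turn right 24°, forward 1.5 m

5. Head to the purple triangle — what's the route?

turn left 58°, forward 1.5 m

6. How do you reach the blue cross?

blocked — turn right 156°, forward 6.2 m, then turn right 62°, forward 3.3 m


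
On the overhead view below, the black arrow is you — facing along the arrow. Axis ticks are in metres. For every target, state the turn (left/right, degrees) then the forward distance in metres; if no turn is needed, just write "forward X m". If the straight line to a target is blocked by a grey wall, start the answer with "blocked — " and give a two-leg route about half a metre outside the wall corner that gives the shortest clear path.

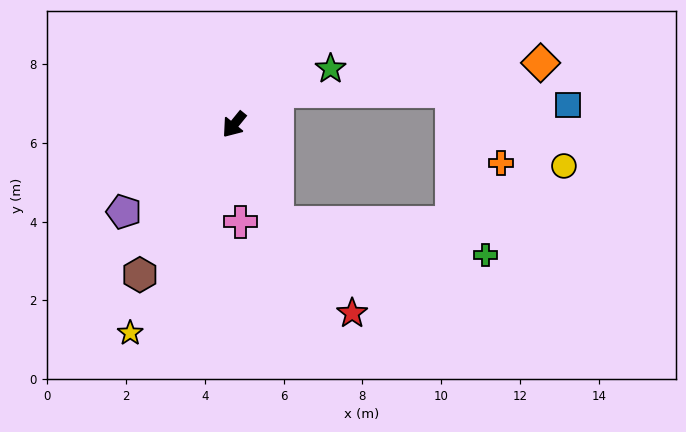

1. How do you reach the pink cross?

turn left 43°, forward 2.5 m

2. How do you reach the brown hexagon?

turn left 7°, forward 4.5 m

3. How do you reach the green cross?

blocked — turn left 63°, forward 2.7 m, then turn left 57°, forward 5.4 m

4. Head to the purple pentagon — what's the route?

turn right 12°, forward 3.6 m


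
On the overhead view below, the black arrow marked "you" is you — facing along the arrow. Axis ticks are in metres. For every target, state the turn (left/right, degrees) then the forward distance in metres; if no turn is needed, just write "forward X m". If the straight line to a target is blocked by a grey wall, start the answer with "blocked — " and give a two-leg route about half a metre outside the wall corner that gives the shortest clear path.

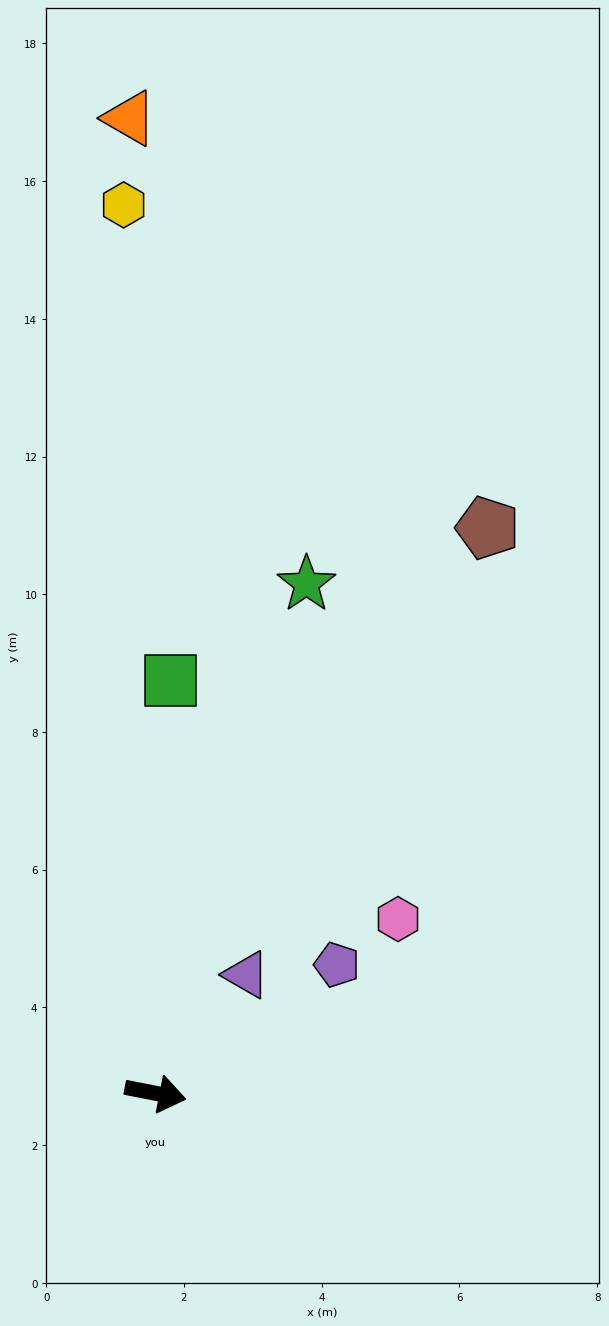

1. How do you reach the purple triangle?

turn left 64°, forward 2.2 m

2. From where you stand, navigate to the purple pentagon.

turn left 46°, forward 3.2 m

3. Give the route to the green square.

turn left 99°, forward 6.0 m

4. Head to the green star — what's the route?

turn left 85°, forward 7.7 m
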